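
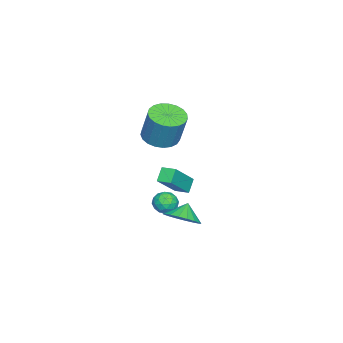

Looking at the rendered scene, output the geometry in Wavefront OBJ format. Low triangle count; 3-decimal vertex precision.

v -4.828 -1.615 -2.457
v -3.321 -2.05 -0.943
v -4.694 -0.802 -2.357
v -3.186 -1.237 -0.843
v -4.174 -1.643 -3.117
v -2.666 -2.078 -1.603
v -4.039 -0.83 -3.017
v -2.532 -1.265 -1.503
v -2.662 -1.882 1.767
v -1.672 -1.787 1.541
v -1.308 -1.244 3.368
v -2.298 -1.338 3.593
v -1.819 -1.399 1.455
v -1.455 -0.856 3.282
v -2.112 -1.094 1.423
v -1.748 -0.551 3.249
v -2.501 -0.926 1.45
v -2.136 -0.382 3.277
v -2.917 -0.922 1.532
v -2.553 -0.379 3.359
v -3.289 -1.085 1.655
v -2.925 -0.542 3.481
v -3.553 -1.385 1.797
v -3.188 -0.842 3.623
v -3.662 -1.771 1.933
v -3.298 -1.228 3.76
v -3.599 -2.177 2.041
v -3.235 -1.633 3.868
v -3.374 -2.531 2.102
v -3.01 -1.988 3.928
v -3.026 -2.773 2.104
v -2.661 -2.23 3.931
v -2.614 -2.861 2.049
v -2.25 -2.318 3.875
v -2.212 -2.779 1.944
v -1.847 -2.236 3.77
v -1.887 -2.543 1.809
v -1.522 -2 3.635
v -1.696 -2.192 1.666
v -1.331 -1.649 3.493
v -1.242 -0.207 -3.185
v -0.539 0.337 -2.666
v -1.898 -0.113 -2.395
v -0.768 0.66 -2.895
v -1.092 0.812 -3.182
v -1.446 0.761 -3.47
v -1.759 0.519 -3.701
v -1.97 0.133 -3.829
v -2.037 -0.32 -3.83
v -1.946 -0.752 -3.704
v -1.717 -1.075 -3.474
v -1.393 -1.226 -3.187
v -1.039 -1.176 -2.9
v -0.726 -0.934 -2.669
v -0.515 -0.548 -2.54
v -0.448 -0.094 -2.539
v -4.348 -1.637 -3.667
v -3.806 -1.371 -4.106
v -3.834 -2.729 -3.694
v -3.292 -2.463 -4.133
v -3.335 -2.247 -3.42
v -3.653 -1.571 -3.403
v -3.987 -2.529 -4.397
v -4.305 -1.853 -4.38
v -3.583 -1.922 -4.557
v -3.18 -1.748 -3.953
v -4.46 -2.352 -3.847
v -4.057 -2.178 -3.243
v -4.122 -1.408 -3.884
v -3.518 -2.692 -3.916
v -3.543 -2.565 -3.497
v -3.225 -2.409 -3.755
v -4.032 -1.526 -3.471
v -3.713 -1.369 -3.729
v -3.437 -1.884 -3.326
v -3.927 -2.731 -4.071
v -3.608 -2.574 -4.329
v -4.415 -1.691 -4.045
v -4.097 -1.535 -4.303
v -4.203 -2.216 -4.474
v -3.672 -1.575 -4.407
v -3.37 -2.218 -4.423
v -3.779 -2.256 -4.578
v -3.965 -1.859 -4.568
v -3.435 -1.473 -4.052
v -3.133 -2.115 -4.068
v -3.159 -1.988 -3.649
v -3.345 -1.591 -3.639
v -3.304 -1.797 -4.317
v -4.507 -1.985 -3.732
v -4.205 -2.627 -3.748
v -4.295 -2.509 -4.161
v -4.481 -2.112 -4.151
v -4.27 -1.882 -3.377
v -3.968 -2.525 -3.393
v -3.675 -2.241 -3.232
v -3.861 -1.844 -3.222
v -4.336 -2.303 -3.483
f 2 4 1
f 5 2 1
f 1 4 3
f 3 5 1
f 2 8 4
f 6 2 5
f 6 8 2
f 4 8 3
f 7 5 3
f 3 8 7
f 7 6 5
f 8 6 7
f 10 9 13
f 10 13 11
f 11 13 14
f 11 14 12
f 13 9 15
f 13 15 14
f 14 15 16
f 14 16 12
f 15 9 17
f 15 17 16
f 16 17 18
f 16 18 12
f 17 9 19
f 17 19 18
f 18 19 20
f 18 20 12
f 19 9 21
f 19 21 20
f 20 21 22
f 20 22 12
f 21 9 23
f 21 23 22
f 22 23 24
f 22 24 12
f 23 9 25
f 23 25 24
f 24 25 26
f 24 26 12
f 25 9 27
f 25 27 26
f 26 27 28
f 26 28 12
f 27 9 29
f 27 29 28
f 28 29 30
f 28 30 12
f 29 9 31
f 29 31 30
f 30 31 32
f 30 32 12
f 31 9 33
f 31 33 32
f 32 33 34
f 32 34 12
f 33 9 35
f 33 35 34
f 34 35 36
f 34 36 12
f 35 9 37
f 35 37 36
f 36 37 38
f 36 38 12
f 37 9 39
f 37 39 38
f 38 39 40
f 38 40 12
f 39 9 10
f 39 10 40
f 40 10 11
f 40 11 12
f 42 41 44
f 42 44 43
f 44 41 45
f 44 45 43
f 45 41 46
f 45 46 43
f 46 41 47
f 46 47 43
f 47 41 48
f 47 48 43
f 48 41 49
f 48 49 43
f 49 41 50
f 49 50 43
f 50 41 51
f 50 51 43
f 51 41 52
f 51 52 43
f 52 41 53
f 52 53 43
f 53 41 54
f 53 54 43
f 54 41 55
f 54 55 43
f 55 41 56
f 55 56 43
f 56 41 42
f 56 42 43
f 57 94 73
f 94 68 97
f 73 97 62
f 94 97 73
f 57 73 69
f 73 62 74
f 69 74 58
f 73 74 69
f 57 69 78
f 69 58 79
f 78 79 64
f 69 79 78
f 57 78 90
f 78 64 93
f 90 93 67
f 78 93 90
f 57 90 94
f 90 67 98
f 94 98 68
f 90 98 94
f 58 74 85
f 74 62 88
f 85 88 66
f 74 88 85
f 62 97 75
f 97 68 96
f 75 96 61
f 97 96 75
f 68 98 95
f 98 67 91
f 95 91 59
f 98 91 95
f 67 93 92
f 93 64 80
f 92 80 63
f 93 80 92
f 64 79 84
f 79 58 81
f 84 81 65
f 79 81 84
f 60 86 72
f 86 66 87
f 72 87 61
f 86 87 72
f 60 72 70
f 72 61 71
f 70 71 59
f 72 71 70
f 60 70 77
f 70 59 76
f 77 76 63
f 70 76 77
f 60 77 82
f 77 63 83
f 82 83 65
f 77 83 82
f 60 82 86
f 82 65 89
f 86 89 66
f 82 89 86
f 61 87 75
f 87 66 88
f 75 88 62
f 87 88 75
f 59 71 95
f 71 61 96
f 95 96 68
f 71 96 95
f 63 76 92
f 76 59 91
f 92 91 67
f 76 91 92
f 65 83 84
f 83 63 80
f 84 80 64
f 83 80 84
f 66 89 85
f 89 65 81
f 85 81 58
f 89 81 85



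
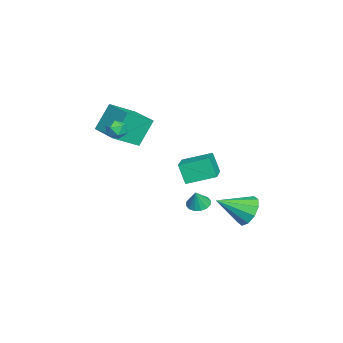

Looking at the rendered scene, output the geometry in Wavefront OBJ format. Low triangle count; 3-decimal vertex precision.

v -4.212 0.005 -2.518
v -4.577 -0.463 -1.25
v -4.416 1.729 -1.939
v -4.781 1.261 -0.672
v -2.419 0.039 -1.988
v -2.784 -0.429 -0.721
v -2.623 1.763 -1.41
v -2.988 1.295 -0.142
v -1.58 0.876 -2.992
v -1.108 0.415 -3.227
v -1.16 0.764 -1.928
v -0.947 0.738 -3.257
v -0.955 1.098 -3.215
v -1.13 1.399 -3.114
v -1.426 1.559 -2.981
v -1.763 1.537 -2.85
v -2.051 1.337 -2.758
v -2.213 1.014 -2.728
v -2.205 0.655 -2.769
v -2.03 0.354 -2.87
v -1.734 0.194 -3.004
v -1.396 0.216 -3.135
v -4.594 -3.1 2.406
v -3.661 -4.391 3.367
v -2.982 -1.813 2.57
v -2.048 -3.103 3.531
v -3.872 -3.797 0.769
v -2.938 -5.087 1.73
v -2.259 -2.509 0.933
v -1.326 -3.8 1.894
v -0.923 -3.162 2.684
v -0.369 -2.808 2.871
v -0.531 -4.052 3.209
v 0.023 -3.698 3.396
v -0.587 -3.546 3.665
v -0.829 -2.995 3.34
v -0.071 -3.865 2.74
v -0.313 -3.314 2.415
v 0.157 -3.242 2.905
v -0.161 -3.045 3.477
v -0.739 -3.815 2.603
v -1.057 -3.618 3.175
v -2.57 3.521 -3.966
v -1.904 3.259 -4.787
v -1.95 1.799 -2.914
v -1.56 3.646 -4.356
v -1.603 3.985 -3.776
v -2.015 4.147 -3.268
v -2.639 4.069 -3.026
v -3.237 3.782 -3.144
v -3.58 3.395 -3.575
v -3.538 3.056 -4.156
v -3.126 2.894 -4.663
v -2.502 2.972 -4.905
f 2 4 1
f 5 2 1
f 1 4 3
f 3 5 1
f 2 8 4
f 6 2 5
f 6 8 2
f 4 8 3
f 7 5 3
f 3 8 7
f 7 6 5
f 8 6 7
f 10 9 12
f 10 12 11
f 12 9 13
f 12 13 11
f 13 9 14
f 13 14 11
f 14 9 15
f 14 15 11
f 15 9 16
f 15 16 11
f 16 9 17
f 16 17 11
f 17 9 18
f 17 18 11
f 18 9 19
f 18 19 11
f 19 9 20
f 19 20 11
f 20 9 21
f 20 21 11
f 21 9 22
f 21 22 11
f 22 9 10
f 22 10 11
f 24 26 23
f 27 24 23
f 23 26 25
f 25 27 23
f 24 30 26
f 28 24 27
f 28 30 24
f 26 30 25
f 29 27 25
f 25 30 29
f 29 28 27
f 30 28 29
f 31 42 36
f 31 36 32
f 31 32 38
f 31 38 41
f 31 41 42
f 32 36 40
f 36 42 35
f 42 41 33
f 41 38 37
f 38 32 39
f 34 40 35
f 34 35 33
f 34 33 37
f 34 37 39
f 34 39 40
f 35 40 36
f 33 35 42
f 37 33 41
f 39 37 38
f 40 39 32
f 44 43 46
f 44 46 45
f 46 43 47
f 46 47 45
f 47 43 48
f 47 48 45
f 48 43 49
f 48 49 45
f 49 43 50
f 49 50 45
f 50 43 51
f 50 51 45
f 51 43 52
f 51 52 45
f 52 43 53
f 52 53 45
f 53 43 54
f 53 54 45
f 54 43 44
f 54 44 45



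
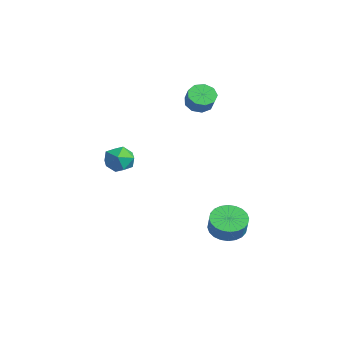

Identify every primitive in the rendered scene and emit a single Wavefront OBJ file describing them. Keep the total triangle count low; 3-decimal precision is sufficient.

v -4.095 3.827 2.731
v -3.539 4.251 2.343
v -2.868 4.137 3.182
v -3.425 3.713 3.569
v -3.854 4.584 2.64
v -3.184 4.471 3.479
v -4.283 4.563 2.98
v -3.612 4.45 3.819
v -4.624 4.198 3.203
v -3.953 4.084 4.042
v -4.717 3.659 3.205
v -4.046 3.545 4.044
v -4.52 3.198 2.985
v -3.849 3.085 3.824
v -4.124 3.032 2.646
v -3.453 2.918 3.485
v -3.715 3.237 2.346
v -3.044 3.124 3.185
v -3.483 3.719 2.227
v -2.813 3.605 3.065
v 0.968 3.101 -4.018
v 1.864 3.157 -4.481
v 2.367 3.016 -3.525
v 1.472 2.959 -3.062
v 1.8 3.535 -4.391
v 2.303 3.394 -3.435
v 1.609 3.848 -4.245
v 2.112 3.706 -3.288
v 1.321 4.046 -4.064
v 1.824 3.905 -3.107
v 0.979 4.1 -3.876
v 1.482 3.959 -2.92
v 0.635 4.003 -3.71
v 1.138 3.862 -2.753
v 0.342 3.768 -3.591
v 0.845 3.626 -2.634
v 0.145 3.431 -3.536
v 0.648 3.29 -2.58
v 0.073 3.044 -3.555
v 0.576 2.903 -2.599
v 0.137 2.666 -3.645
v 0.64 2.525 -2.689
v 0.328 2.354 -3.792
v 0.831 2.212 -2.835
v 0.616 2.155 -3.973
v 1.119 2.014 -3.016
v 0.958 2.101 -4.16
v 1.461 1.96 -3.204
v 1.302 2.198 -4.327
v 1.805 2.057 -3.37
v 1.595 2.434 -4.446
v 2.098 2.292 -3.489
v 1.792 2.77 -4.5
v 2.295 2.629 -3.544
v -2.824 -0.51 0.407
v -2.329 -0.703 -0.363
v -2.811 -1.977 0.783
v -2.316 -2.17 0.013
v -1.923 -1.688 0.713
v -1.932 -0.782 0.48
v -3.208 -1.898 -0.06
v -3.217 -0.992 -0.293
v -2.567 -1.561 -0.652
v -1.772 -1.431 -0.174
v -3.368 -1.249 0.594
v -2.573 -1.119 1.072
f 2 1 5
f 2 5 3
f 3 5 6
f 3 6 4
f 5 1 7
f 5 7 6
f 6 7 8
f 6 8 4
f 7 1 9
f 7 9 8
f 8 9 10
f 8 10 4
f 9 1 11
f 9 11 10
f 10 11 12
f 10 12 4
f 11 1 13
f 11 13 12
f 12 13 14
f 12 14 4
f 13 1 15
f 13 15 14
f 14 15 16
f 14 16 4
f 15 1 17
f 15 17 16
f 16 17 18
f 16 18 4
f 17 1 19
f 17 19 18
f 18 19 20
f 18 20 4
f 19 1 2
f 19 2 20
f 20 2 3
f 20 3 4
f 22 21 25
f 22 25 23
f 23 25 26
f 23 26 24
f 25 21 27
f 25 27 26
f 26 27 28
f 26 28 24
f 27 21 29
f 27 29 28
f 28 29 30
f 28 30 24
f 29 21 31
f 29 31 30
f 30 31 32
f 30 32 24
f 31 21 33
f 31 33 32
f 32 33 34
f 32 34 24
f 33 21 35
f 33 35 34
f 34 35 36
f 34 36 24
f 35 21 37
f 35 37 36
f 36 37 38
f 36 38 24
f 37 21 39
f 37 39 38
f 38 39 40
f 38 40 24
f 39 21 41
f 39 41 40
f 40 41 42
f 40 42 24
f 41 21 43
f 41 43 42
f 42 43 44
f 42 44 24
f 43 21 45
f 43 45 44
f 44 45 46
f 44 46 24
f 45 21 47
f 45 47 46
f 46 47 48
f 46 48 24
f 47 21 49
f 47 49 48
f 48 49 50
f 48 50 24
f 49 21 51
f 49 51 50
f 50 51 52
f 50 52 24
f 51 21 53
f 51 53 52
f 52 53 54
f 52 54 24
f 53 21 22
f 53 22 54
f 54 22 23
f 54 23 24
f 55 66 60
f 55 60 56
f 55 56 62
f 55 62 65
f 55 65 66
f 56 60 64
f 60 66 59
f 66 65 57
f 65 62 61
f 62 56 63
f 58 64 59
f 58 59 57
f 58 57 61
f 58 61 63
f 58 63 64
f 59 64 60
f 57 59 66
f 61 57 65
f 63 61 62
f 64 63 56



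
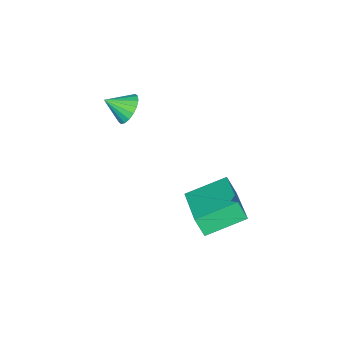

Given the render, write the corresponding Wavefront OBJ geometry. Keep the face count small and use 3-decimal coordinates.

v 1.358 1.642 -2.689
v 1.409 1.261 -1.864
v 0.239 2.727 -2.12
v 0.29 2.347 -1.295
v 2.75 2.833 -2.225
v 2.801 2.453 -1.4
v 1.631 3.919 -1.656
v 1.682 3.538 -0.831
v 1.044 -1.239 1.589
v 1.411 -1.419 1.058
v 1.476 -1.961 2.131
v 1.583 -1.215 1.192
v 1.649 -1.017 1.404
v 1.595 -0.862 1.653
v 1.432 -0.782 1.89
v 1.192 -0.793 2.067
v 0.923 -0.892 2.149
v 0.678 -1.059 2.121
v 0.506 -1.263 1.987
v 0.44 -1.461 1.775
v 0.494 -1.616 1.525
v 0.657 -1.696 1.289
v 0.897 -1.685 1.112
v 1.166 -1.586 1.029
f 2 4 1
f 5 2 1
f 1 4 3
f 3 5 1
f 2 8 4
f 6 2 5
f 6 8 2
f 4 8 3
f 7 5 3
f 3 8 7
f 7 6 5
f 8 6 7
f 10 9 12
f 10 12 11
f 12 9 13
f 12 13 11
f 13 9 14
f 13 14 11
f 14 9 15
f 14 15 11
f 15 9 16
f 15 16 11
f 16 9 17
f 16 17 11
f 17 9 18
f 17 18 11
f 18 9 19
f 18 19 11
f 19 9 20
f 19 20 11
f 20 9 21
f 20 21 11
f 21 9 22
f 21 22 11
f 22 9 23
f 22 23 11
f 23 9 24
f 23 24 11
f 24 9 10
f 24 10 11



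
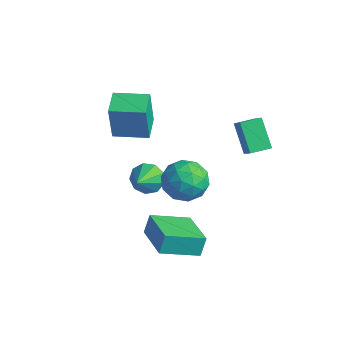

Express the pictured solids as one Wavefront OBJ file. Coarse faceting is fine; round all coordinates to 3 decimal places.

v -0.775 -3.965 -3.443
v -0.845 -3.578 -2.513
v -0.018 -2.296 -4.079
v -0.089 -1.909 -3.149
v 1.209 -4.691 -2.991
v 1.138 -4.304 -2.061
v 1.965 -3.022 -3.627
v 1.895 -2.635 -2.697
v 1.366 -0.134 1.38
v 0.332 0.158 2.592
v 1.679 0.815 1.418
v 0.645 1.107 2.631
v 2.055 -0.387 2.029
v 1.021 -0.095 3.242
v 2.368 0.562 2.068
v 1.334 0.854 3.28
v -0.261 -1.757 0.578
v 0.716 -2.065 1.042
v -0.056 -3.035 -0.702
v 0.921 -3.343 -0.238
v -0.045 -3.543 0.301
v -0.172 -2.754 1.093
v 0.832 -2.346 -0.753
v 0.705 -1.557 0.039
v 1.392 -2.429 0.22
v 0.85 -3.169 0.871
v -0.19 -1.931 -0.531
v -0.732 -2.671 0.12
v 0.209 -1.799 0.923
v 0.451 -3.301 -0.583
v -0.117 -3.419 -0.265
v 0.457 -3.6 0.007
v -0.313 -2.204 0.952
v 0.262 -2.385 1.225
v -0.186 -3.254 0.79
v 0.398 -2.715 -0.885
v 0.973 -2.896 -0.612
v 0.203 -1.5 0.333
v 0.777 -1.681 0.605
v 0.846 -1.846 -0.45
v 1.181 -2.194 0.712
v 1.302 -2.945 -0.041
v 1.249 -2.359 -0.343
v 1.175 -1.895 0.122
v 0.863 -2.629 1.095
v 0.983 -3.38 0.342
v 0.415 -3.498 0.659
v 0.341 -3.034 1.124
v 1.26 -2.843 0.611
v -0.323 -1.72 -0.002
v -0.203 -2.471 -0.755
v 0.319 -2.066 -0.784
v 0.245 -1.602 -0.319
v -0.642 -2.155 0.381
v -0.521 -2.906 -0.372
v -0.515 -3.205 0.218
v -0.589 -2.741 0.683
v -0.6 -2.257 -0.271
v -2.917 -2.084 -2.256
v -2.186 -1.677 -2.334
v -2.183 -3.236 -1.404
v -2.459 -1.501 -1.86
v -2.946 -1.597 -1.571
v -3.42 -1.921 -1.602
v -3.658 -2.321 -1.939
v -3.549 -2.61 -2.424
v -3.145 -2.653 -2.83
v -2.634 -2.429 -2.967
v -2.255 -2.043 -2.771
v -4.813 -2.286 0.91
v -4.67 -2.583 2.893
v -3.598 -1.157 0.992
v -3.456 -1.454 2.975
v -3.924 -3.226 0.705
v -3.782 -3.523 2.688
v -2.71 -2.097 0.787
v -2.567 -2.394 2.77
f 2 4 1
f 5 2 1
f 1 4 3
f 3 5 1
f 2 8 4
f 6 2 5
f 6 8 2
f 4 8 3
f 7 5 3
f 3 8 7
f 7 6 5
f 8 6 7
f 10 12 9
f 13 10 9
f 9 12 11
f 11 13 9
f 10 16 12
f 14 10 13
f 14 16 10
f 12 16 11
f 15 13 11
f 11 16 15
f 15 14 13
f 16 14 15
f 17 54 33
f 54 28 57
f 33 57 22
f 54 57 33
f 17 33 29
f 33 22 34
f 29 34 18
f 33 34 29
f 17 29 38
f 29 18 39
f 38 39 24
f 29 39 38
f 17 38 50
f 38 24 53
f 50 53 27
f 38 53 50
f 17 50 54
f 50 27 58
f 54 58 28
f 50 58 54
f 18 34 45
f 34 22 48
f 45 48 26
f 34 48 45
f 22 57 35
f 57 28 56
f 35 56 21
f 57 56 35
f 28 58 55
f 58 27 51
f 55 51 19
f 58 51 55
f 27 53 52
f 53 24 40
f 52 40 23
f 53 40 52
f 24 39 44
f 39 18 41
f 44 41 25
f 39 41 44
f 20 46 32
f 46 26 47
f 32 47 21
f 46 47 32
f 20 32 30
f 32 21 31
f 30 31 19
f 32 31 30
f 20 30 37
f 30 19 36
f 37 36 23
f 30 36 37
f 20 37 42
f 37 23 43
f 42 43 25
f 37 43 42
f 20 42 46
f 42 25 49
f 46 49 26
f 42 49 46
f 21 47 35
f 47 26 48
f 35 48 22
f 47 48 35
f 19 31 55
f 31 21 56
f 55 56 28
f 31 56 55
f 23 36 52
f 36 19 51
f 52 51 27
f 36 51 52
f 25 43 44
f 43 23 40
f 44 40 24
f 43 40 44
f 26 49 45
f 49 25 41
f 45 41 18
f 49 41 45
f 60 59 62
f 60 62 61
f 62 59 63
f 62 63 61
f 63 59 64
f 63 64 61
f 64 59 65
f 64 65 61
f 65 59 66
f 65 66 61
f 66 59 67
f 66 67 61
f 67 59 68
f 67 68 61
f 68 59 69
f 68 69 61
f 69 59 60
f 69 60 61
f 71 73 70
f 74 71 70
f 70 73 72
f 72 74 70
f 71 77 73
f 75 71 74
f 75 77 71
f 73 77 72
f 76 74 72
f 72 77 76
f 76 75 74
f 77 75 76



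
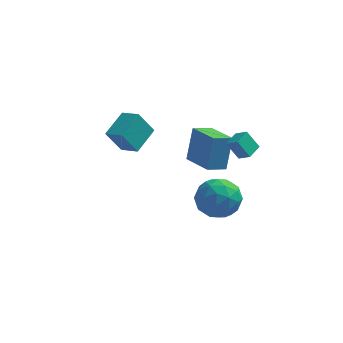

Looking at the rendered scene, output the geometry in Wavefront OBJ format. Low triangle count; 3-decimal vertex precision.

v -3.707 2.713 -0.223
v -2.771 2.126 0.193
v -3.081 4.146 0.391
v -2.146 3.559 0.807
v -2.954 2.961 -1.567
v -2.019 2.374 -1.151
v -2.329 4.394 -0.953
v -1.393 3.807 -0.537
v 2.643 -1.963 -1.045
v 3.596 -2.046 -0.305
v 1.684 -3.274 0.045
v 2.637 -3.357 0.785
v 1.98 -2.342 0.756
v 2.573 -1.532 0.083
v 2.707 -3.788 -0.343
v 3.3 -2.978 -1.016
v 3.636 -3.174 0.128
v 3.186 -2.28 0.808
v 2.094 -3.04 -1.068
v 1.644 -2.146 -0.388
v 3.204 -1.889 -0.771
v 2.076 -3.431 0.511
v 1.69 -2.834 0.494
v 2.25 -2.883 0.929
v 2.603 -1.587 -0.542
v 3.163 -1.636 -0.108
v 2.213 -1.81 0.516
v 2.117 -3.684 -0.152
v 2.677 -3.733 0.282
v 3.03 -2.437 -1.189
v 3.59 -2.486 -0.754
v 3.067 -3.51 -0.776
v 3.787 -2.601 -0.081
v 3.223 -3.372 0.56
v 3.265 -3.625 -0.103
v 3.613 -3.149 -0.499
v 3.523 -2.076 0.318
v 2.959 -2.847 0.959
v 2.573 -2.25 0.942
v 2.922 -1.774 0.546
v 3.546 -2.739 0.573
v 2.321 -2.473 -1.219
v 1.757 -3.244 -0.578
v 2.358 -3.546 -0.806
v 2.707 -3.07 -1.202
v 2.057 -1.948 -0.82
v 1.493 -2.719 -0.179
v 1.667 -2.171 0.239
v 2.015 -1.695 -0.157
v 1.734 -2.581 -0.833
v 2.526 1.368 0.725
v 3.107 1.042 1.168
v 2.902 2.229 0.863
v 3.483 1.904 1.306
v 3.177 1.236 -0.226
v 3.758 0.911 0.217
v 3.553 2.098 -0.088
v 4.134 1.772 0.355
v 0.38 2.894 -1.87
v 0.593 3.645 -0.05
v 1.251 3.518 -2.229
v 1.464 4.269 -0.409
v 1.616 1.431 -1.411
v 1.829 2.182 0.409
v 2.487 2.055 -1.77
v 2.7 2.806 0.05
f 2 4 1
f 5 2 1
f 1 4 3
f 3 5 1
f 2 8 4
f 6 2 5
f 6 8 2
f 4 8 3
f 7 5 3
f 3 8 7
f 7 6 5
f 8 6 7
f 9 46 25
f 46 20 49
f 25 49 14
f 46 49 25
f 9 25 21
f 25 14 26
f 21 26 10
f 25 26 21
f 9 21 30
f 21 10 31
f 30 31 16
f 21 31 30
f 9 30 42
f 30 16 45
f 42 45 19
f 30 45 42
f 9 42 46
f 42 19 50
f 46 50 20
f 42 50 46
f 10 26 37
f 26 14 40
f 37 40 18
f 26 40 37
f 14 49 27
f 49 20 48
f 27 48 13
f 49 48 27
f 20 50 47
f 50 19 43
f 47 43 11
f 50 43 47
f 19 45 44
f 45 16 32
f 44 32 15
f 45 32 44
f 16 31 36
f 31 10 33
f 36 33 17
f 31 33 36
f 12 38 24
f 38 18 39
f 24 39 13
f 38 39 24
f 12 24 22
f 24 13 23
f 22 23 11
f 24 23 22
f 12 22 29
f 22 11 28
f 29 28 15
f 22 28 29
f 12 29 34
f 29 15 35
f 34 35 17
f 29 35 34
f 12 34 38
f 34 17 41
f 38 41 18
f 34 41 38
f 13 39 27
f 39 18 40
f 27 40 14
f 39 40 27
f 11 23 47
f 23 13 48
f 47 48 20
f 23 48 47
f 15 28 44
f 28 11 43
f 44 43 19
f 28 43 44
f 17 35 36
f 35 15 32
f 36 32 16
f 35 32 36
f 18 41 37
f 41 17 33
f 37 33 10
f 41 33 37
f 52 54 51
f 55 52 51
f 51 54 53
f 53 55 51
f 52 58 54
f 56 52 55
f 56 58 52
f 54 58 53
f 57 55 53
f 53 58 57
f 57 56 55
f 58 56 57
f 60 62 59
f 63 60 59
f 59 62 61
f 61 63 59
f 60 66 62
f 64 60 63
f 64 66 60
f 62 66 61
f 65 63 61
f 61 66 65
f 65 64 63
f 66 64 65



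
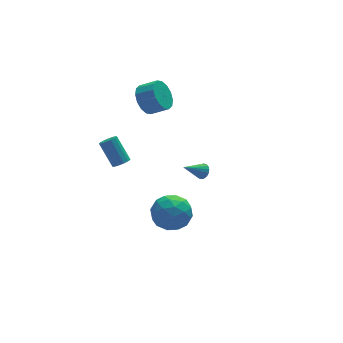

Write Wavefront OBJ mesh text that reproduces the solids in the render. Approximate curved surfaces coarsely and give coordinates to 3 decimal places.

v -0.602 -3.356 -1.818
v 0.414 -3.814 -1.322
v -1.654 -4.046 -0.298
v -0.638 -4.504 0.198
v -0.801 -3.296 0.144
v -0.15 -2.87 -0.795
v -1.09 -4.99 -0.825
v -0.439 -4.564 -1.764
v 0.113 -4.824 -0.708
v 0.291 -3.776 -0.109
v -1.531 -4.084 -1.511
v -1.353 -3.036 -0.912
v -0.001 -3.524 -1.703
v -1.239 -4.336 0.083
v -1.334 -3.626 0.052
v -0.737 -3.894 0.344
v -0.333 -2.97 -1.394
v 0.264 -3.238 -1.102
v -0.45 -2.934 -0.24
v -1.504 -4.622 -0.518
v -0.907 -4.89 -0.226
v -0.503 -3.966 -1.964
v 0.094 -4.234 -1.672
v -0.79 -4.926 -1.38
v 0.419 -4.387 -1.051
v -0.2 -4.792 -0.158
v -0.466 -5.079 -0.759
v -0.083 -4.828 -1.311
v 0.524 -3.771 -0.699
v -0.095 -4.177 0.195
v -0.191 -3.467 0.163
v 0.192 -3.216 -0.389
v 0.346 -4.365 -0.338
v -1.145 -3.683 -1.815
v -1.764 -4.089 -0.921
v -1.432 -4.644 -1.231
v -1.049 -4.393 -1.783
v -1.04 -3.068 -1.462
v -1.659 -3.473 -0.569
v -1.157 -3.032 -0.309
v -0.774 -2.781 -0.861
v -1.586 -3.495 -1.282
v 3.897 2.814 -4.396
v 4.11 3.178 -4.043
v 2.643 2.706 -3.524
v 3.988 3.32 -4.201
v 3.848 3.362 -4.397
v 3.718 3.295 -4.593
v 3.623 3.133 -4.75
v 3.582 2.908 -4.837
v 3.603 2.664 -4.836
v 3.683 2.45 -4.748
v 3.805 2.308 -4.59
v 3.945 2.266 -4.394
v 4.075 2.333 -4.198
v 4.17 2.495 -4.041
v 4.211 2.72 -3.954
v 4.19 2.964 -3.955
v 0.477 3.073 2.957
v 1.122 3.241 2.186
v 1.989 2.695 2.791
v 1.343 2.527 3.563
v 1.17 3.664 2.498
v 2.037 3.118 3.104
v 1.032 3.928 2.934
v 1.899 3.382 3.54
v 0.745 3.964 3.376
v 1.612 3.417 3.982
v 0.387 3.76 3.706
v 1.253 3.214 4.311
v 0.052 3.373 3.835
v 0.919 2.826 4.441
v -0.169 2.905 3.729
v 0.698 2.359 4.334
v -0.217 2.482 3.416
v 0.65 1.936 4.022
v -0.079 2.218 2.98
v 0.788 1.672 3.586
v 0.208 2.183 2.538
v 1.075 1.636 3.144
v 0.567 2.386 2.209
v 1.433 1.84 2.814
v 0.901 2.774 2.079
v 1.768 2.227 2.685
v -1.382 1.969 -1.212
v -0.974 2.324 -1.36
v -1.391 3.365 -0.017
v -1.798 3.011 0.132
v -1.234 2.418 -1.513
v -1.65 3.459 -0.17
v -1.54 2.369 -1.571
v -1.957 3.41 -0.227
v -1.796 2.194 -1.514
v -2.213 3.235 -0.171
v -1.921 1.947 -1.362
v -2.338 2.988 -0.018
v -1.874 1.707 -1.161
v -2.291 2.749 0.182
v -1.671 1.551 -0.977
v -2.088 2.592 0.366
v -1.376 1.528 -0.868
v -1.793 2.569 0.476
v -1.083 1.644 -0.867
v -1.5 2.686 0.476
v -0.885 1.864 -0.976
v -1.301 2.905 0.367
v -0.844 2.118 -1.16
v -1.261 3.159 0.184
f 1 38 17
f 38 12 41
f 17 41 6
f 38 41 17
f 1 17 13
f 17 6 18
f 13 18 2
f 17 18 13
f 1 13 22
f 13 2 23
f 22 23 8
f 13 23 22
f 1 22 34
f 22 8 37
f 34 37 11
f 22 37 34
f 1 34 38
f 34 11 42
f 38 42 12
f 34 42 38
f 2 18 29
f 18 6 32
f 29 32 10
f 18 32 29
f 6 41 19
f 41 12 40
f 19 40 5
f 41 40 19
f 12 42 39
f 42 11 35
f 39 35 3
f 42 35 39
f 11 37 36
f 37 8 24
f 36 24 7
f 37 24 36
f 8 23 28
f 23 2 25
f 28 25 9
f 23 25 28
f 4 30 16
f 30 10 31
f 16 31 5
f 30 31 16
f 4 16 14
f 16 5 15
f 14 15 3
f 16 15 14
f 4 14 21
f 14 3 20
f 21 20 7
f 14 20 21
f 4 21 26
f 21 7 27
f 26 27 9
f 21 27 26
f 4 26 30
f 26 9 33
f 30 33 10
f 26 33 30
f 5 31 19
f 31 10 32
f 19 32 6
f 31 32 19
f 3 15 39
f 15 5 40
f 39 40 12
f 15 40 39
f 7 20 36
f 20 3 35
f 36 35 11
f 20 35 36
f 9 27 28
f 27 7 24
f 28 24 8
f 27 24 28
f 10 33 29
f 33 9 25
f 29 25 2
f 33 25 29
f 44 43 46
f 44 46 45
f 46 43 47
f 46 47 45
f 47 43 48
f 47 48 45
f 48 43 49
f 48 49 45
f 49 43 50
f 49 50 45
f 50 43 51
f 50 51 45
f 51 43 52
f 51 52 45
f 52 43 53
f 52 53 45
f 53 43 54
f 53 54 45
f 54 43 55
f 54 55 45
f 55 43 56
f 55 56 45
f 56 43 57
f 56 57 45
f 57 43 58
f 57 58 45
f 58 43 44
f 58 44 45
f 60 59 63
f 60 63 61
f 61 63 64
f 61 64 62
f 63 59 65
f 63 65 64
f 64 65 66
f 64 66 62
f 65 59 67
f 65 67 66
f 66 67 68
f 66 68 62
f 67 59 69
f 67 69 68
f 68 69 70
f 68 70 62
f 69 59 71
f 69 71 70
f 70 71 72
f 70 72 62
f 71 59 73
f 71 73 72
f 72 73 74
f 72 74 62
f 73 59 75
f 73 75 74
f 74 75 76
f 74 76 62
f 75 59 77
f 75 77 76
f 76 77 78
f 76 78 62
f 77 59 79
f 77 79 78
f 78 79 80
f 78 80 62
f 79 59 81
f 79 81 80
f 80 81 82
f 80 82 62
f 81 59 83
f 81 83 82
f 82 83 84
f 82 84 62
f 83 59 60
f 83 60 84
f 84 60 61
f 84 61 62
f 86 85 89
f 86 89 87
f 87 89 90
f 87 90 88
f 89 85 91
f 89 91 90
f 90 91 92
f 90 92 88
f 91 85 93
f 91 93 92
f 92 93 94
f 92 94 88
f 93 85 95
f 93 95 94
f 94 95 96
f 94 96 88
f 95 85 97
f 95 97 96
f 96 97 98
f 96 98 88
f 97 85 99
f 97 99 98
f 98 99 100
f 98 100 88
f 99 85 101
f 99 101 100
f 100 101 102
f 100 102 88
f 101 85 103
f 101 103 102
f 102 103 104
f 102 104 88
f 103 85 105
f 103 105 104
f 104 105 106
f 104 106 88
f 105 85 107
f 105 107 106
f 106 107 108
f 106 108 88
f 107 85 86
f 107 86 108
f 108 86 87
f 108 87 88



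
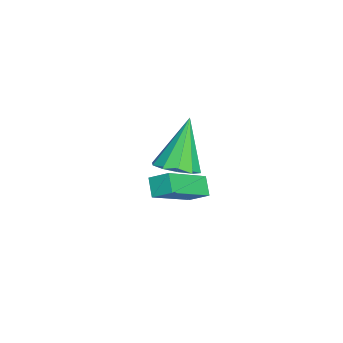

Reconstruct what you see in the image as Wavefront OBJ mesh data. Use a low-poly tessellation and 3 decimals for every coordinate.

v 1.898 1.927 0.306
v 2.656 2.05 0.647
v 1.002 2.273 2.174
v 2.48 2.508 0.478
v 2.082 2.744 0.243
v 1.613 2.668 0.032
v 1.254 2.309 -0.074
v 1.14 1.804 -0.035
v 1.317 1.346 0.135
v 1.715 1.11 0.37
v 2.183 1.186 0.58
v 2.543 1.545 0.686
v -1.635 1.893 -2.871
v -1.416 2.606 -2.423
v -1.05 2.075 -3.446
v -0.831 2.788 -2.998
v -0.189 0.752 -1.762
v 0.03 1.465 -1.314
v 0.396 0.934 -2.337
v 0.615 1.647 -1.889
f 2 1 4
f 2 4 3
f 4 1 5
f 4 5 3
f 5 1 6
f 5 6 3
f 6 1 7
f 6 7 3
f 7 1 8
f 7 8 3
f 8 1 9
f 8 9 3
f 9 1 10
f 9 10 3
f 10 1 11
f 10 11 3
f 11 1 12
f 11 12 3
f 12 1 2
f 12 2 3
f 14 16 13
f 17 14 13
f 13 16 15
f 15 17 13
f 14 20 16
f 18 14 17
f 18 20 14
f 16 20 15
f 19 17 15
f 15 20 19
f 19 18 17
f 20 18 19



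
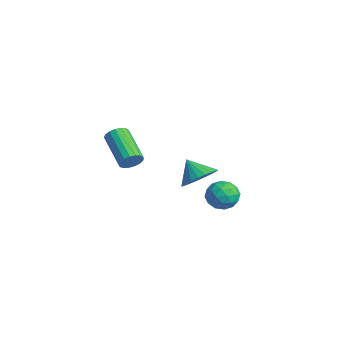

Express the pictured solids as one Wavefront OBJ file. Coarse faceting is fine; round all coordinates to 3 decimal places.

v 1.633 -1.603 2.458
v 2.27 -2.01 2.909
v 0.887 -1.857 3.282
v 2.295 -1.69 3.031
v 2.22 -1.357 3.066
v 2.055 -1.061 3.008
v 1.827 -0.848 2.867
v 1.568 -0.749 2.663
v 1.32 -0.781 2.428
v 1.119 -0.938 2.198
v 0.996 -1.196 2.007
v 0.971 -1.516 1.885
v 1.046 -1.849 1.851
v 1.211 -2.145 1.908
v 1.439 -2.358 2.05
v 1.698 -2.456 2.253
v 1.946 -2.425 2.488
v 2.147 -2.268 2.718
v -3.018 -2.62 1.361
v -2.789 -2.258 1.766
v -4.474 -2.197 2.664
v -4.702 -2.56 2.259
v -2.888 -2.083 1.568
v -4.573 -2.022 2.465
v -3.017 -2.032 1.322
v -4.702 -1.971 2.22
v -3.146 -2.115 1.085
v -4.831 -2.054 1.983
v -3.246 -2.314 0.912
v -4.931 -2.254 1.809
v -3.293 -2.583 0.841
v -4.978 -2.523 1.738
v -3.277 -2.861 0.89
v -4.962 -2.801 1.787
v -3.202 -3.084 1.046
v -4.887 -3.023 1.944
v -3.084 -3.2 1.275
v -4.769 -3.14 2.172
v -2.951 -3.184 1.524
v -4.636 -3.123 2.421
v -2.834 -3.038 1.735
v -4.518 -2.978 2.632
v -2.758 -2.797 1.861
v -4.443 -2.736 2.758
v -2.742 -2.515 1.872
v -4.427 -2.455 2.77
v 0.064 0.29 0.582
v 0.643 0.52 0.065
v 0.857 -0.64 1.055
v 1.436 -0.41 0.538
v 1.225 0.075 1.151
v 0.735 0.65 0.858
v 0.765 -0.77 0.262
v 0.275 -0.195 -0.031
v 1.076 -0.135 -0.134
v 1.36 0.387 0.416
v 0.14 -0.507 0.704
v 0.424 0.015 1.254
v 0.284 0.486 0.282
v 1.216 -0.606 0.838
v 1.092 -0.321 1.198
v 1.432 -0.186 0.894
v 0.338 0.563 0.749
v 0.678 0.698 0.444
v 1.021 0.437 1.083
v 0.822 -0.818 0.676
v 1.162 -0.683 0.371
v 0.068 0.066 0.226
v 0.408 0.201 -0.078
v 0.479 -0.557 0.037
v 0.878 0.236 -0.139
v 1.344 -0.31 0.139
v 0.95 -0.521 -0.023
v 0.662 -0.184 -0.195
v 1.046 0.543 0.184
v 1.512 -0.003 0.462
v 1.388 0.282 0.822
v 1.1 0.62 0.651
v 1.3 0.158 0.067
v -0.012 -0.117 0.658
v 0.454 -0.663 0.936
v 0.4 -0.74 0.469
v 0.112 -0.402 0.298
v 0.156 0.19 0.981
v 0.622 -0.356 1.259
v 0.838 0.064 1.315
v 0.55 0.401 1.143
v 0.2 -0.278 1.053
f 2 1 4
f 2 4 3
f 4 1 5
f 4 5 3
f 5 1 6
f 5 6 3
f 6 1 7
f 6 7 3
f 7 1 8
f 7 8 3
f 8 1 9
f 8 9 3
f 9 1 10
f 9 10 3
f 10 1 11
f 10 11 3
f 11 1 12
f 11 12 3
f 12 1 13
f 12 13 3
f 13 1 14
f 13 14 3
f 14 1 15
f 14 15 3
f 15 1 16
f 15 16 3
f 16 1 17
f 16 17 3
f 17 1 18
f 17 18 3
f 18 1 2
f 18 2 3
f 20 19 23
f 20 23 21
f 21 23 24
f 21 24 22
f 23 19 25
f 23 25 24
f 24 25 26
f 24 26 22
f 25 19 27
f 25 27 26
f 26 27 28
f 26 28 22
f 27 19 29
f 27 29 28
f 28 29 30
f 28 30 22
f 29 19 31
f 29 31 30
f 30 31 32
f 30 32 22
f 31 19 33
f 31 33 32
f 32 33 34
f 32 34 22
f 33 19 35
f 33 35 34
f 34 35 36
f 34 36 22
f 35 19 37
f 35 37 36
f 36 37 38
f 36 38 22
f 37 19 39
f 37 39 38
f 38 39 40
f 38 40 22
f 39 19 41
f 39 41 40
f 40 41 42
f 40 42 22
f 41 19 43
f 41 43 42
f 42 43 44
f 42 44 22
f 43 19 45
f 43 45 44
f 44 45 46
f 44 46 22
f 45 19 20
f 45 20 46
f 46 20 21
f 46 21 22
f 47 84 63
f 84 58 87
f 63 87 52
f 84 87 63
f 47 63 59
f 63 52 64
f 59 64 48
f 63 64 59
f 47 59 68
f 59 48 69
f 68 69 54
f 59 69 68
f 47 68 80
f 68 54 83
f 80 83 57
f 68 83 80
f 47 80 84
f 80 57 88
f 84 88 58
f 80 88 84
f 48 64 75
f 64 52 78
f 75 78 56
f 64 78 75
f 52 87 65
f 87 58 86
f 65 86 51
f 87 86 65
f 58 88 85
f 88 57 81
f 85 81 49
f 88 81 85
f 57 83 82
f 83 54 70
f 82 70 53
f 83 70 82
f 54 69 74
f 69 48 71
f 74 71 55
f 69 71 74
f 50 76 62
f 76 56 77
f 62 77 51
f 76 77 62
f 50 62 60
f 62 51 61
f 60 61 49
f 62 61 60
f 50 60 67
f 60 49 66
f 67 66 53
f 60 66 67
f 50 67 72
f 67 53 73
f 72 73 55
f 67 73 72
f 50 72 76
f 72 55 79
f 76 79 56
f 72 79 76
f 51 77 65
f 77 56 78
f 65 78 52
f 77 78 65
f 49 61 85
f 61 51 86
f 85 86 58
f 61 86 85
f 53 66 82
f 66 49 81
f 82 81 57
f 66 81 82
f 55 73 74
f 73 53 70
f 74 70 54
f 73 70 74
f 56 79 75
f 79 55 71
f 75 71 48
f 79 71 75



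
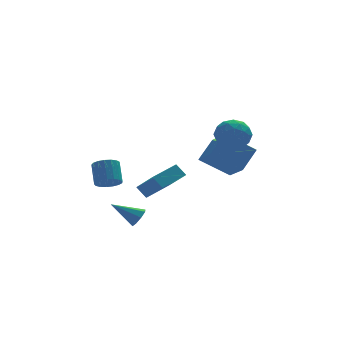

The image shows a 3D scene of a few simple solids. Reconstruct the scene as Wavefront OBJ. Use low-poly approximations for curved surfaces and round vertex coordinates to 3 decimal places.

v -2.032 -0.434 -2.443
v -1.51 -2.086 -1.12
v -0.417 0.488 -1.929
v 0.105 -1.164 -0.605
v -1.565 -0.856 -3.155
v -1.043 -2.508 -1.831
v 0.05 0.066 -2.64
v 0.572 -1.586 -1.317
v 1.971 -2.961 2.078
v 2.509 -2.323 2.864
v 3.491 -2.937 1.016
v 4.029 -2.299 1.802
v 3.773 -3.393 2.029
v 2.834 -3.408 2.685
v 3.166 -1.852 1.195
v 2.227 -1.867 1.851
v 3.248 -1.638 2.318
v 3.624 -2.59 2.833
v 2.376 -2.67 1.047
v 2.752 -3.622 1.562
v 2.107 -2.644 2.564
v 3.893 -2.616 1.316
v 3.743 -3.259 1.449
v 4.06 -2.884 1.911
v 2.297 -3.281 2.459
v 2.614 -2.907 2.921
v 3.357 -3.536 2.43
v 3.386 -2.353 0.959
v 3.703 -1.979 1.421
v 1.94 -2.376 1.969
v 2.257 -2.001 2.431
v 2.643 -1.724 1.45
v 2.858 -1.867 2.705
v 3.751 -1.853 2.081
v 3.244 -1.59 1.724
v 2.692 -1.598 2.11
v 3.078 -2.426 3.008
v 3.972 -2.412 2.384
v 3.821 -3.055 2.517
v 3.269 -3.064 2.903
v 3.512 -2.024 2.687
v 2.028 -2.848 1.496
v 2.922 -2.834 0.872
v 2.731 -2.196 0.977
v 2.179 -2.205 1.363
v 2.249 -3.407 1.799
v 3.142 -3.393 1.175
v 3.308 -3.662 1.77
v 2.756 -3.67 2.156
v 2.488 -3.236 1.193
v 1.707 -0.118 -0.731
v 1.923 -1.886 0.284
v 2.768 0.695 0.46
v 2.984 -1.073 1.475
v 3.456 -0.607 -1.955
v 3.672 -2.375 -0.94
v 4.517 0.206 -0.764
v 4.733 -1.562 0.251
v -3.924 -1.618 -1.515
v -3.13 -1.576 -1.598
v -3.061 -0.6 -0.448
v -3.856 -0.642 -0.365
v -3.261 -1.297 -1.826
v -3.192 -0.322 -0.676
v -3.543 -1.092 -1.983
v -3.475 -0.117 -0.833
v -3.914 -1.008 -2.033
v -3.845 -0.032 -0.882
v -4.286 -1.063 -1.964
v -4.218 -0.088 -0.813
v -4.576 -1.245 -1.792
v -4.507 -0.27 -0.642
v -4.716 -1.513 -1.557
v -4.648 -0.537 -0.406
v -4.675 -1.804 -1.312
v -4.607 -0.829 -0.162
v -4.462 -2.053 -1.114
v -4.394 -1.078 0.037
v -4.126 -2.202 -1.008
v -4.057 -1.227 0.143
v -3.743 -2.217 -1.018
v -3.675 -1.242 0.133
v -3.402 -2.095 -1.142
v -3.334 -1.12 0.009
v -3.181 -1.864 -1.351
v -3.112 -0.888 -0.201
v -2.542 -3.078 -3.79
v -2.127 -2.876 -3.278
v -4.018 -2.582 -2.79
v -2.229 -2.487 -3.621
v -2.514 -2.445 -4.063
v -2.816 -2.773 -4.345
v -2.958 -3.28 -4.303
v -2.856 -3.669 -3.96
v -2.57 -3.711 -3.518
v -2.268 -3.383 -3.235
f 2 4 1
f 5 2 1
f 1 4 3
f 3 5 1
f 2 8 4
f 6 2 5
f 6 8 2
f 4 8 3
f 7 5 3
f 3 8 7
f 7 6 5
f 8 6 7
f 9 46 25
f 46 20 49
f 25 49 14
f 46 49 25
f 9 25 21
f 25 14 26
f 21 26 10
f 25 26 21
f 9 21 30
f 21 10 31
f 30 31 16
f 21 31 30
f 9 30 42
f 30 16 45
f 42 45 19
f 30 45 42
f 9 42 46
f 42 19 50
f 46 50 20
f 42 50 46
f 10 26 37
f 26 14 40
f 37 40 18
f 26 40 37
f 14 49 27
f 49 20 48
f 27 48 13
f 49 48 27
f 20 50 47
f 50 19 43
f 47 43 11
f 50 43 47
f 19 45 44
f 45 16 32
f 44 32 15
f 45 32 44
f 16 31 36
f 31 10 33
f 36 33 17
f 31 33 36
f 12 38 24
f 38 18 39
f 24 39 13
f 38 39 24
f 12 24 22
f 24 13 23
f 22 23 11
f 24 23 22
f 12 22 29
f 22 11 28
f 29 28 15
f 22 28 29
f 12 29 34
f 29 15 35
f 34 35 17
f 29 35 34
f 12 34 38
f 34 17 41
f 38 41 18
f 34 41 38
f 13 39 27
f 39 18 40
f 27 40 14
f 39 40 27
f 11 23 47
f 23 13 48
f 47 48 20
f 23 48 47
f 15 28 44
f 28 11 43
f 44 43 19
f 28 43 44
f 17 35 36
f 35 15 32
f 36 32 16
f 35 32 36
f 18 41 37
f 41 17 33
f 37 33 10
f 41 33 37
f 52 54 51
f 55 52 51
f 51 54 53
f 53 55 51
f 52 58 54
f 56 52 55
f 56 58 52
f 54 58 53
f 57 55 53
f 53 58 57
f 57 56 55
f 58 56 57
f 60 59 63
f 60 63 61
f 61 63 64
f 61 64 62
f 63 59 65
f 63 65 64
f 64 65 66
f 64 66 62
f 65 59 67
f 65 67 66
f 66 67 68
f 66 68 62
f 67 59 69
f 67 69 68
f 68 69 70
f 68 70 62
f 69 59 71
f 69 71 70
f 70 71 72
f 70 72 62
f 71 59 73
f 71 73 72
f 72 73 74
f 72 74 62
f 73 59 75
f 73 75 74
f 74 75 76
f 74 76 62
f 75 59 77
f 75 77 76
f 76 77 78
f 76 78 62
f 77 59 79
f 77 79 78
f 78 79 80
f 78 80 62
f 79 59 81
f 79 81 80
f 80 81 82
f 80 82 62
f 81 59 83
f 81 83 82
f 82 83 84
f 82 84 62
f 83 59 85
f 83 85 84
f 84 85 86
f 84 86 62
f 85 59 60
f 85 60 86
f 86 60 61
f 86 61 62
f 88 87 90
f 88 90 89
f 90 87 91
f 90 91 89
f 91 87 92
f 91 92 89
f 92 87 93
f 92 93 89
f 93 87 94
f 93 94 89
f 94 87 95
f 94 95 89
f 95 87 96
f 95 96 89
f 96 87 88
f 96 88 89



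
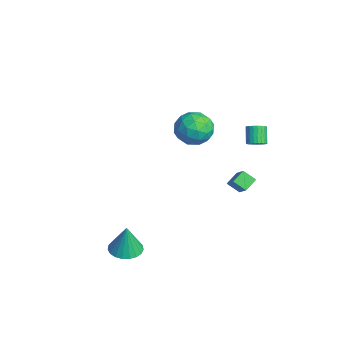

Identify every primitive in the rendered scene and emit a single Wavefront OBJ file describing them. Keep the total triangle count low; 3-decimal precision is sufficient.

v -2.402 2.432 2.149
v -2.003 1.953 1.25
v -2.857 0.847 2.79
v -2.458 0.368 1.891
v -1.779 0.84 2.607
v -1.498 1.819 2.21
v -3.362 0.981 1.83
v -3.081 1.96 1.433
v -2.597 1.056 1.053
v -1.618 0.97 1.533
v -3.242 1.83 2.507
v -2.263 1.744 2.987
v -2.162 2.332 1.643
v -2.698 0.468 2.397
v -2.298 0.746 2.818
v -2.064 0.464 2.289
v -1.865 2.253 2.208
v -1.631 1.972 1.679
v -1.499 1.317 2.477
v -3.229 0.828 2.361
v -2.995 0.547 1.832
v -2.796 2.336 1.751
v -2.562 2.054 1.222
v -3.361 1.483 1.563
v -2.277 1.523 0.999
v -2.545 0.592 1.376
v -3.076 0.952 1.34
v -2.911 1.527 1.107
v -1.702 1.472 1.281
v -1.97 0.541 1.658
v -1.57 0.818 2.079
v -1.405 1.394 1.846
v -2.051 0.945 1.165
v -2.89 2.259 2.382
v -3.158 1.328 2.759
v -3.455 1.406 2.194
v -3.29 1.982 1.961
v -2.315 2.208 2.664
v -2.583 1.277 3.041
v -1.949 1.273 2.933
v -1.784 1.848 2.7
v -2.809 1.855 2.875
v -0.886 2.676 -1.35
v -1.263 3.31 -0.947
v -0.481 3.221 -1.828
v -0.857 3.854 -1.424
v 0.057 2.706 -0.516
v -0.319 3.339 -0.112
v 0.463 3.25 -0.993
v 0.086 3.884 -0.59
v 2.525 -3.461 -2.356
v 3.077 -4.119 -2.404
v 2.695 -3.439 -0.704
v 3.295 -3.837 -2.43
v 3.38 -3.49 -2.443
v 3.317 -3.138 -2.441
v 3.118 -2.841 -2.425
v 2.815 -2.652 -2.396
v 2.463 -2.603 -2.36
v 2.121 -2.702 -2.324
v 1.849 -2.932 -2.293
v 1.694 -3.254 -2.273
v 1.683 -3.611 -2.267
v 1.817 -3.943 -2.276
v 2.074 -4.191 -2.299
v 2.408 -4.313 -2.332
v 2.763 -4.287 -2.369
v 2.026 3.198 3.577
v 2.278 3.629 3.682
v 1.646 3.813 4.448
v 1.394 3.382 4.343
v 2.141 3.694 3.553
v 1.509 3.878 4.319
v 1.987 3.684 3.428
v 1.355 3.868 4.194
v 1.838 3.6 3.326
v 1.206 3.784 4.092
v 1.718 3.455 3.262
v 1.086 3.639 4.028
v 1.645 3.271 3.245
v 1.013 3.454 4.012
v 1.63 3.075 3.28
v 0.998 3.259 4.046
v 1.675 2.899 3.359
v 1.043 3.082 4.126
v 1.774 2.767 3.472
v 1.142 2.951 4.238
v 1.911 2.702 3.601
v 1.279 2.886 4.367
v 2.065 2.712 3.726
v 1.433 2.896 4.492
v 2.214 2.796 3.828
v 1.582 2.98 4.594
v 2.334 2.941 3.892
v 1.702 3.125 4.658
v 2.407 3.126 3.908
v 1.775 3.309 4.675
v 2.422 3.321 3.874
v 1.79 3.505 4.64
v 2.377 3.498 3.794
v 1.745 3.681 4.561
f 1 38 17
f 38 12 41
f 17 41 6
f 38 41 17
f 1 17 13
f 17 6 18
f 13 18 2
f 17 18 13
f 1 13 22
f 13 2 23
f 22 23 8
f 13 23 22
f 1 22 34
f 22 8 37
f 34 37 11
f 22 37 34
f 1 34 38
f 34 11 42
f 38 42 12
f 34 42 38
f 2 18 29
f 18 6 32
f 29 32 10
f 18 32 29
f 6 41 19
f 41 12 40
f 19 40 5
f 41 40 19
f 12 42 39
f 42 11 35
f 39 35 3
f 42 35 39
f 11 37 36
f 37 8 24
f 36 24 7
f 37 24 36
f 8 23 28
f 23 2 25
f 28 25 9
f 23 25 28
f 4 30 16
f 30 10 31
f 16 31 5
f 30 31 16
f 4 16 14
f 16 5 15
f 14 15 3
f 16 15 14
f 4 14 21
f 14 3 20
f 21 20 7
f 14 20 21
f 4 21 26
f 21 7 27
f 26 27 9
f 21 27 26
f 4 26 30
f 26 9 33
f 30 33 10
f 26 33 30
f 5 31 19
f 31 10 32
f 19 32 6
f 31 32 19
f 3 15 39
f 15 5 40
f 39 40 12
f 15 40 39
f 7 20 36
f 20 3 35
f 36 35 11
f 20 35 36
f 9 27 28
f 27 7 24
f 28 24 8
f 27 24 28
f 10 33 29
f 33 9 25
f 29 25 2
f 33 25 29
f 44 46 43
f 47 44 43
f 43 46 45
f 45 47 43
f 44 50 46
f 48 44 47
f 48 50 44
f 46 50 45
f 49 47 45
f 45 50 49
f 49 48 47
f 50 48 49
f 52 51 54
f 52 54 53
f 54 51 55
f 54 55 53
f 55 51 56
f 55 56 53
f 56 51 57
f 56 57 53
f 57 51 58
f 57 58 53
f 58 51 59
f 58 59 53
f 59 51 60
f 59 60 53
f 60 51 61
f 60 61 53
f 61 51 62
f 61 62 53
f 62 51 63
f 62 63 53
f 63 51 64
f 63 64 53
f 64 51 65
f 64 65 53
f 65 51 66
f 65 66 53
f 66 51 67
f 66 67 53
f 67 51 52
f 67 52 53
f 69 68 72
f 69 72 70
f 70 72 73
f 70 73 71
f 72 68 74
f 72 74 73
f 73 74 75
f 73 75 71
f 74 68 76
f 74 76 75
f 75 76 77
f 75 77 71
f 76 68 78
f 76 78 77
f 77 78 79
f 77 79 71
f 78 68 80
f 78 80 79
f 79 80 81
f 79 81 71
f 80 68 82
f 80 82 81
f 81 82 83
f 81 83 71
f 82 68 84
f 82 84 83
f 83 84 85
f 83 85 71
f 84 68 86
f 84 86 85
f 85 86 87
f 85 87 71
f 86 68 88
f 86 88 87
f 87 88 89
f 87 89 71
f 88 68 90
f 88 90 89
f 89 90 91
f 89 91 71
f 90 68 92
f 90 92 91
f 91 92 93
f 91 93 71
f 92 68 94
f 92 94 93
f 93 94 95
f 93 95 71
f 94 68 96
f 94 96 95
f 95 96 97
f 95 97 71
f 96 68 98
f 96 98 97
f 97 98 99
f 97 99 71
f 98 68 100
f 98 100 99
f 99 100 101
f 99 101 71
f 100 68 69
f 100 69 101
f 101 69 70
f 101 70 71



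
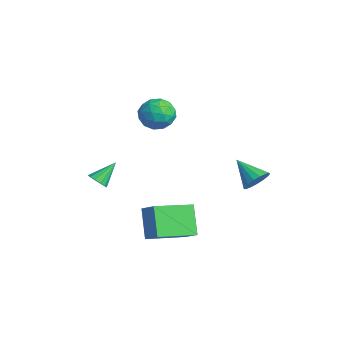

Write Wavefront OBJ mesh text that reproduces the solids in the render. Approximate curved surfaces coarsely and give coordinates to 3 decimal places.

v 2.148 -2.955 -1.409
v 2.953 -2.747 -0.836
v 1.999 -1.126 -1.863
v 2.804 -0.918 -1.29
v 3.076 -3.182 -2.63
v 3.881 -2.974 -2.057
v 2.927 -1.353 -3.084
v 3.732 -1.145 -2.511
v -3.185 -0.477 1.33
v -2.698 -0.091 1.972
v -1.982 -0.729 0.568
v -1.495 -0.343 1.21
v -1.894 -1.127 1.364
v -2.638 -0.972 1.834
v -2.042 0.152 0.706
v -2.786 0.307 1.176
v -1.992 0.298 1.586
v -1.9 -0.492 1.993
v -2.78 -0.328 0.547
v -2.688 -1.118 0.954
v -3.047 -0.262 1.718
v -1.633 -0.558 0.822
v -1.867 -1.02 0.913
v -1.581 -0.792 1.29
v -3.012 -0.78 1.637
v -2.725 -0.552 2.014
v -2.253 -1.162 1.657
v -1.955 -0.268 0.526
v -1.668 -0.04 0.903
v -3.099 -0.028 1.25
v -2.813 0.2 1.627
v -2.427 0.342 0.883
v -2.346 0.194 1.868
v -1.638 0.046 1.42
v -1.96 0.336 1.124
v -2.397 0.428 1.4
v -2.292 -0.271 2.107
v -1.585 -0.419 1.66
v -1.819 -0.88 1.75
v -2.256 -0.789 2.026
v -1.877 -0.042 1.88
v -3.095 -0.401 0.88
v -2.388 -0.549 0.433
v -2.424 -0.031 0.514
v -2.861 0.06 0.79
v -3.042 -0.866 1.12
v -2.334 -1.014 0.672
v -2.283 -1.248 1.14
v -2.72 -1.156 1.416
v -2.803 -0.778 0.66
v -1.602 -3.488 -1.818
v -1.114 -3.52 -1.64
v -1.838 -2.532 -1.002
v -1.109 -3.329 -1.862
v -1.26 -3.189 -2.07
v -1.519 -3.143 -2.199
v -1.805 -3.208 -2.206
v -2.026 -3.361 -2.09
v -2.113 -3.555 -1.888
v -2.037 -3.728 -1.664
v -1.823 -3.824 -1.489
v -1.539 -3.814 -1.418
v -1.275 -3.701 -1.475
v 2.941 1.881 -0.484
v 3.355 1.823 0.052
v 1.859 1.439 0.304
v 3.245 2.129 0.072
v 3.065 2.378 -0.036
v 2.856 2.512 -0.247
v 2.667 2.503 -0.512
v 2.541 2.35 -0.77
v 2.507 2.091 -0.963
v 2.572 1.783 -1.046
v 2.722 1.497 -1.001
v 2.922 1.3 -0.837
v 3.126 1.235 -0.592
v 3.288 1.319 -0.322
v 3.371 1.531 -0.09
f 2 4 1
f 5 2 1
f 1 4 3
f 3 5 1
f 2 8 4
f 6 2 5
f 6 8 2
f 4 8 3
f 7 5 3
f 3 8 7
f 7 6 5
f 8 6 7
f 9 46 25
f 46 20 49
f 25 49 14
f 46 49 25
f 9 25 21
f 25 14 26
f 21 26 10
f 25 26 21
f 9 21 30
f 21 10 31
f 30 31 16
f 21 31 30
f 9 30 42
f 30 16 45
f 42 45 19
f 30 45 42
f 9 42 46
f 42 19 50
f 46 50 20
f 42 50 46
f 10 26 37
f 26 14 40
f 37 40 18
f 26 40 37
f 14 49 27
f 49 20 48
f 27 48 13
f 49 48 27
f 20 50 47
f 50 19 43
f 47 43 11
f 50 43 47
f 19 45 44
f 45 16 32
f 44 32 15
f 45 32 44
f 16 31 36
f 31 10 33
f 36 33 17
f 31 33 36
f 12 38 24
f 38 18 39
f 24 39 13
f 38 39 24
f 12 24 22
f 24 13 23
f 22 23 11
f 24 23 22
f 12 22 29
f 22 11 28
f 29 28 15
f 22 28 29
f 12 29 34
f 29 15 35
f 34 35 17
f 29 35 34
f 12 34 38
f 34 17 41
f 38 41 18
f 34 41 38
f 13 39 27
f 39 18 40
f 27 40 14
f 39 40 27
f 11 23 47
f 23 13 48
f 47 48 20
f 23 48 47
f 15 28 44
f 28 11 43
f 44 43 19
f 28 43 44
f 17 35 36
f 35 15 32
f 36 32 16
f 35 32 36
f 18 41 37
f 41 17 33
f 37 33 10
f 41 33 37
f 52 51 54
f 52 54 53
f 54 51 55
f 54 55 53
f 55 51 56
f 55 56 53
f 56 51 57
f 56 57 53
f 57 51 58
f 57 58 53
f 58 51 59
f 58 59 53
f 59 51 60
f 59 60 53
f 60 51 61
f 60 61 53
f 61 51 62
f 61 62 53
f 62 51 63
f 62 63 53
f 63 51 52
f 63 52 53
f 65 64 67
f 65 67 66
f 67 64 68
f 67 68 66
f 68 64 69
f 68 69 66
f 69 64 70
f 69 70 66
f 70 64 71
f 70 71 66
f 71 64 72
f 71 72 66
f 72 64 73
f 72 73 66
f 73 64 74
f 73 74 66
f 74 64 75
f 74 75 66
f 75 64 76
f 75 76 66
f 76 64 77
f 76 77 66
f 77 64 78
f 77 78 66
f 78 64 65
f 78 65 66



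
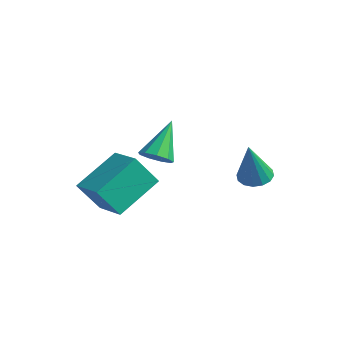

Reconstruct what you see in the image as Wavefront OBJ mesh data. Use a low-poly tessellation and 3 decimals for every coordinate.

v 0.845 3.476 0.229
v 1.5 3.335 0.027
v 1.275 2.824 2.071
v 1.51 3.678 0.145
v 1.341 3.966 0.287
v 1.04 4.123 0.413
v 0.686 4.106 0.489
v 0.375 3.921 0.497
v 0.19 3.616 0.432
v 0.18 3.274 0.313
v 0.348 2.986 0.172
v 0.649 2.829 0.046
v 1.003 2.846 -0.031
v 1.314 3.031 -0.038
v -2.539 -1.195 -1.602
v -2.827 -2.031 -0.304
v -2.741 0.641 -0.462
v -3.029 -0.195 0.835
v -1.071 -1.225 -1.295
v -1.359 -2.061 0.002
v -1.273 0.611 -0.156
v -1.561 -0.225 1.142
v -0.509 -0.025 1.576
v 0.014 0.406 1.449
v -1.051 1.045 2.984
v -0.367 0.538 1.203
v -0.814 0.405 1.131
v -1.119 0.072 1.268
v -1.138 -0.307 1.548
v -0.863 -0.554 1.842
v -0.422 -0.554 2.011
v -0.022 -0.306 1.976
v 0.15 0.073 1.754
f 2 1 4
f 2 4 3
f 4 1 5
f 4 5 3
f 5 1 6
f 5 6 3
f 6 1 7
f 6 7 3
f 7 1 8
f 7 8 3
f 8 1 9
f 8 9 3
f 9 1 10
f 9 10 3
f 10 1 11
f 10 11 3
f 11 1 12
f 11 12 3
f 12 1 13
f 12 13 3
f 13 1 14
f 13 14 3
f 14 1 2
f 14 2 3
f 16 18 15
f 19 16 15
f 15 18 17
f 17 19 15
f 16 22 18
f 20 16 19
f 20 22 16
f 18 22 17
f 21 19 17
f 17 22 21
f 21 20 19
f 22 20 21
f 24 23 26
f 24 26 25
f 26 23 27
f 26 27 25
f 27 23 28
f 27 28 25
f 28 23 29
f 28 29 25
f 29 23 30
f 29 30 25
f 30 23 31
f 30 31 25
f 31 23 32
f 31 32 25
f 32 23 33
f 32 33 25
f 33 23 24
f 33 24 25



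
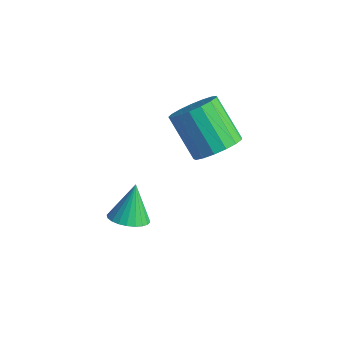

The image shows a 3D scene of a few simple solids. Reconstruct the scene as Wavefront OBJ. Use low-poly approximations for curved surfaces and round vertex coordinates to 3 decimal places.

v -0.155 0.995 -2.27
v 0.452 0.694 -1.999
v -0.405 1.625 -1.01
v 0.553 0.94 -2.102
v 0.546 1.194 -2.23
v 0.433 1.418 -2.364
v 0.229 1.578 -2.484
v -0.032 1.649 -2.572
v -0.313 1.62 -2.613
v -0.569 1.497 -2.602
v -0.762 1.297 -2.541
v -0.864 1.051 -2.438
v -0.857 0.797 -2.31
v -0.743 0.573 -2.175
v -0.54 0.413 -2.055
v -0.278 0.342 -1.968
v 0.002 0.371 -1.927
v 0.258 0.494 -1.938
v 1.54 3.494 0.986
v 2.069 4.042 1.446
v 0.789 4.215 2.714
v 0.26 3.666 2.254
v 1.851 4.302 1.19
v 0.57 4.475 2.457
v 1.561 4.378 0.887
v 0.281 4.551 2.154
v 1.267 4.25 0.606
v -0.014 4.423 1.874
v 1.035 3.95 0.413
v -0.246 4.123 1.681
v 0.919 3.545 0.351
v -0.362 3.718 1.619
v 0.945 3.128 0.435
v -0.335 3.301 1.702
v 1.108 2.795 0.645
v -0.173 2.968 1.912
v 1.37 2.622 0.933
v 0.089 2.795 2.2
v 1.67 2.648 1.233
v 0.39 2.821 2.501
v 1.942 2.869 1.477
v 0.661 3.042 2.744
v 2.121 3.232 1.608
v 0.84 3.405 2.876
v 2.167 3.656 1.597
v 0.886 3.828 2.865
f 2 1 4
f 2 4 3
f 4 1 5
f 4 5 3
f 5 1 6
f 5 6 3
f 6 1 7
f 6 7 3
f 7 1 8
f 7 8 3
f 8 1 9
f 8 9 3
f 9 1 10
f 9 10 3
f 10 1 11
f 10 11 3
f 11 1 12
f 11 12 3
f 12 1 13
f 12 13 3
f 13 1 14
f 13 14 3
f 14 1 15
f 14 15 3
f 15 1 16
f 15 16 3
f 16 1 17
f 16 17 3
f 17 1 18
f 17 18 3
f 18 1 2
f 18 2 3
f 20 19 23
f 20 23 21
f 21 23 24
f 21 24 22
f 23 19 25
f 23 25 24
f 24 25 26
f 24 26 22
f 25 19 27
f 25 27 26
f 26 27 28
f 26 28 22
f 27 19 29
f 27 29 28
f 28 29 30
f 28 30 22
f 29 19 31
f 29 31 30
f 30 31 32
f 30 32 22
f 31 19 33
f 31 33 32
f 32 33 34
f 32 34 22
f 33 19 35
f 33 35 34
f 34 35 36
f 34 36 22
f 35 19 37
f 35 37 36
f 36 37 38
f 36 38 22
f 37 19 39
f 37 39 38
f 38 39 40
f 38 40 22
f 39 19 41
f 39 41 40
f 40 41 42
f 40 42 22
f 41 19 43
f 41 43 42
f 42 43 44
f 42 44 22
f 43 19 45
f 43 45 44
f 44 45 46
f 44 46 22
f 45 19 20
f 45 20 46
f 46 20 21
f 46 21 22



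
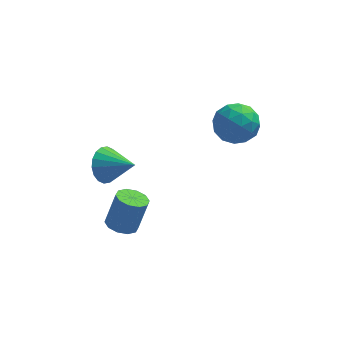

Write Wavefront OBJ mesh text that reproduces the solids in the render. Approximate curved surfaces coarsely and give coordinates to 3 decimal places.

v 1.229 2.69 2.064
v 2.233 3.045 2.314
v 1.487 1.255 3.066
v 2.491 1.61 3.316
v 1.613 2.137 3.7
v 1.453 3.024 3.081
v 2.267 1.276 2.299
v 2.107 2.163 1.68
v 2.874 2.171 2.46
v 2.47 2.703 3.325
v 1.25 1.597 2.055
v 0.846 2.129 2.92
v 1.709 2.994 2.101
v 2.011 1.306 3.279
v 1.495 1.616 3.505
v 2.085 1.825 3.652
v 1.25 2.981 2.552
v 1.84 3.19 2.699
v 1.476 2.656 3.513
v 1.88 1.11 2.681
v 2.47 1.319 2.828
v 1.635 2.475 1.728
v 2.225 2.684 1.875
v 2.244 1.644 1.867
v 2.675 2.689 2.334
v 2.827 1.845 2.923
v 2.695 1.649 2.325
v 2.601 2.17 1.961
v 2.438 3.001 2.843
v 2.589 2.158 3.432
v 2.073 2.467 3.657
v 1.979 2.989 3.293
v 2.814 2.488 2.928
v 1.131 2.142 1.948
v 1.282 1.299 2.537
v 1.741 1.311 2.087
v 1.647 1.833 1.723
v 0.893 2.455 2.457
v 1.045 1.611 3.046
v 1.119 2.13 3.419
v 1.025 2.651 3.055
v 0.906 1.812 2.452
v -3.087 0.334 -2.649
v -2.471 -0.101 -2.744
v -1.978 0.251 -1.167
v -2.593 0.686 -1.071
v -2.361 0.337 -2.876
v -1.868 0.688 -1.298
v -2.529 0.773 -2.921
v -2.036 1.125 -1.343
v -2.909 1.042 -2.862
v -2.416 1.393 -1.284
v -3.358 1.04 -2.722
v -2.865 1.392 -1.144
v -3.702 0.769 -2.553
v -3.209 1.121 -0.976
v -3.812 0.332 -2.422
v -3.319 0.683 -0.844
v -3.644 -0.105 -2.377
v -3.151 0.247 -0.799
v -3.264 -0.373 -2.436
v -2.771 -0.022 -0.858
v -2.815 -0.372 -2.576
v -2.322 -0.02 -0.998
v -3.736 1.615 0.377
v -3.194 1.894 -0.338
v -2.464 0.905 1.063
v -3.162 2.212 -0.068
v -3.244 2.412 0.29
v -3.424 2.453 0.666
v -3.665 2.329 0.984
v -3.92 2.063 1.182
v -4.139 1.709 1.221
v -4.278 1.336 1.092
v -4.309 1.018 0.822
v -4.227 0.818 0.464
v -4.048 0.777 0.088
v -3.807 0.901 -0.23
v -3.552 1.167 -0.428
v -3.333 1.521 -0.467
f 1 38 17
f 38 12 41
f 17 41 6
f 38 41 17
f 1 17 13
f 17 6 18
f 13 18 2
f 17 18 13
f 1 13 22
f 13 2 23
f 22 23 8
f 13 23 22
f 1 22 34
f 22 8 37
f 34 37 11
f 22 37 34
f 1 34 38
f 34 11 42
f 38 42 12
f 34 42 38
f 2 18 29
f 18 6 32
f 29 32 10
f 18 32 29
f 6 41 19
f 41 12 40
f 19 40 5
f 41 40 19
f 12 42 39
f 42 11 35
f 39 35 3
f 42 35 39
f 11 37 36
f 37 8 24
f 36 24 7
f 37 24 36
f 8 23 28
f 23 2 25
f 28 25 9
f 23 25 28
f 4 30 16
f 30 10 31
f 16 31 5
f 30 31 16
f 4 16 14
f 16 5 15
f 14 15 3
f 16 15 14
f 4 14 21
f 14 3 20
f 21 20 7
f 14 20 21
f 4 21 26
f 21 7 27
f 26 27 9
f 21 27 26
f 4 26 30
f 26 9 33
f 30 33 10
f 26 33 30
f 5 31 19
f 31 10 32
f 19 32 6
f 31 32 19
f 3 15 39
f 15 5 40
f 39 40 12
f 15 40 39
f 7 20 36
f 20 3 35
f 36 35 11
f 20 35 36
f 9 27 28
f 27 7 24
f 28 24 8
f 27 24 28
f 10 33 29
f 33 9 25
f 29 25 2
f 33 25 29
f 44 43 47
f 44 47 45
f 45 47 48
f 45 48 46
f 47 43 49
f 47 49 48
f 48 49 50
f 48 50 46
f 49 43 51
f 49 51 50
f 50 51 52
f 50 52 46
f 51 43 53
f 51 53 52
f 52 53 54
f 52 54 46
f 53 43 55
f 53 55 54
f 54 55 56
f 54 56 46
f 55 43 57
f 55 57 56
f 56 57 58
f 56 58 46
f 57 43 59
f 57 59 58
f 58 59 60
f 58 60 46
f 59 43 61
f 59 61 60
f 60 61 62
f 60 62 46
f 61 43 63
f 61 63 62
f 62 63 64
f 62 64 46
f 63 43 44
f 63 44 64
f 64 44 45
f 64 45 46
f 66 65 68
f 66 68 67
f 68 65 69
f 68 69 67
f 69 65 70
f 69 70 67
f 70 65 71
f 70 71 67
f 71 65 72
f 71 72 67
f 72 65 73
f 72 73 67
f 73 65 74
f 73 74 67
f 74 65 75
f 74 75 67
f 75 65 76
f 75 76 67
f 76 65 77
f 76 77 67
f 77 65 78
f 77 78 67
f 78 65 79
f 78 79 67
f 79 65 80
f 79 80 67
f 80 65 66
f 80 66 67



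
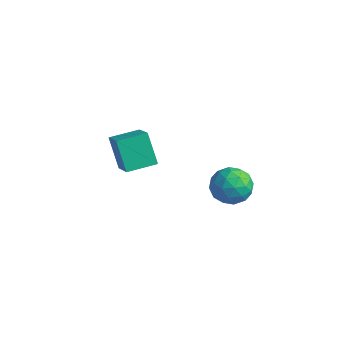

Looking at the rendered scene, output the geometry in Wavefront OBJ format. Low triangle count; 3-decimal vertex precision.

v 4.196 -1.936 0.187
v 4.737 -2.698 0.241
v 3.203 -2.702 -0.661
v 3.744 -3.464 -0.607
v 3.296 -3.153 0.154
v 3.91 -2.679 0.678
v 4.03 -2.721 -1.098
v 4.644 -2.247 -0.574
v 4.635 -3.182 -0.553
v 4.181 -3.45 0.221
v 3.759 -1.95 -0.641
v 3.305 -2.218 0.133
v 4.554 -2.249 0.288
v 3.386 -3.151 -0.708
v 3.123 -2.968 -0.261
v 3.441 -3.415 -0.229
v 4.068 -2.239 0.545
v 4.386 -2.686 0.577
v 3.539 -2.954 0.526
v 3.554 -2.714 -0.997
v 3.872 -3.161 -0.965
v 4.499 -1.985 -0.191
v 4.817 -2.432 -0.159
v 4.401 -2.446 -0.946
v 4.812 -2.982 -0.147
v 4.228 -3.433 -0.645
v 4.396 -2.996 -0.933
v 4.757 -2.717 -0.626
v 4.545 -3.139 0.308
v 3.961 -3.59 -0.19
v 3.698 -3.407 0.257
v 4.059 -3.129 0.565
v 4.485 -3.424 -0.158
v 3.979 -1.81 -0.23
v 3.395 -2.261 -0.728
v 3.881 -2.271 -0.985
v 4.242 -1.993 -0.677
v 3.712 -1.967 0.225
v 3.128 -2.418 -0.273
v 3.183 -2.683 0.206
v 3.544 -2.404 0.513
v 3.455 -1.976 -0.262
v -1.065 -4.07 -1.421
v -1.92 -3.808 -0.118
v -0.492 -2.866 -1.288
v -1.347 -2.604 0.015
v 0.087 -4.716 -0.535
v -0.768 -4.454 0.768
v 0.66 -3.512 -0.402
v -0.195 -3.25 0.901
f 1 38 17
f 38 12 41
f 17 41 6
f 38 41 17
f 1 17 13
f 17 6 18
f 13 18 2
f 17 18 13
f 1 13 22
f 13 2 23
f 22 23 8
f 13 23 22
f 1 22 34
f 22 8 37
f 34 37 11
f 22 37 34
f 1 34 38
f 34 11 42
f 38 42 12
f 34 42 38
f 2 18 29
f 18 6 32
f 29 32 10
f 18 32 29
f 6 41 19
f 41 12 40
f 19 40 5
f 41 40 19
f 12 42 39
f 42 11 35
f 39 35 3
f 42 35 39
f 11 37 36
f 37 8 24
f 36 24 7
f 37 24 36
f 8 23 28
f 23 2 25
f 28 25 9
f 23 25 28
f 4 30 16
f 30 10 31
f 16 31 5
f 30 31 16
f 4 16 14
f 16 5 15
f 14 15 3
f 16 15 14
f 4 14 21
f 14 3 20
f 21 20 7
f 14 20 21
f 4 21 26
f 21 7 27
f 26 27 9
f 21 27 26
f 4 26 30
f 26 9 33
f 30 33 10
f 26 33 30
f 5 31 19
f 31 10 32
f 19 32 6
f 31 32 19
f 3 15 39
f 15 5 40
f 39 40 12
f 15 40 39
f 7 20 36
f 20 3 35
f 36 35 11
f 20 35 36
f 9 27 28
f 27 7 24
f 28 24 8
f 27 24 28
f 10 33 29
f 33 9 25
f 29 25 2
f 33 25 29
f 44 46 43
f 47 44 43
f 43 46 45
f 45 47 43
f 44 50 46
f 48 44 47
f 48 50 44
f 46 50 45
f 49 47 45
f 45 50 49
f 49 48 47
f 50 48 49



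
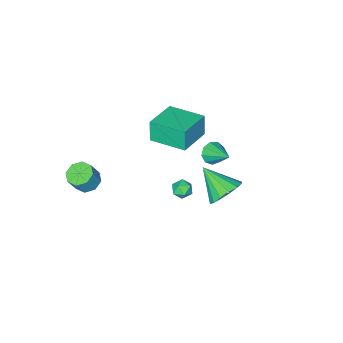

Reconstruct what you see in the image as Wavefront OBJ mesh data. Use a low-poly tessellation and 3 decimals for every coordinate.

v 0.037 2.372 0.924
v 0.567 2.524 0.595
v -0.027 1.476 0.405
v 0.503 1.628 0.076
v 0.541 1.493 0.702
v 0.581 2.047 1.023
v -0.041 1.953 -0.023
v -0.001 2.507 0.298
v 0.518 2.266 0.01
v 0.878 1.981 0.458
v -0.338 2.019 0.542
v 0.022 1.734 0.99
v -0.445 4.69 1.915
v 0.352 5.214 2.422
v -0.175 3.13 3.105
v -0.112 5.349 2.704
v -0.665 5.307 2.774
v -1.159 5.099 2.615
v -1.462 4.782 2.268
v -1.492 4.44 1.827
v -1.242 4.165 1.409
v -0.779 4.031 1.127
v -0.226 4.073 1.056
v 0.269 4.28 1.216
v 0.571 4.597 1.563
v 0.602 4.939 2.004
v -3.963 -0.338 -1.036
v -3.268 -0.224 -1.323
v -3.837 1.138 -0.144
v -3.626 -0.007 -1.632
v -4.141 0.055 -1.662
v -4.573 -0.067 -1.399
v -4.719 -0.316 -0.967
v -4.512 -0.575 -0.567
v -4.047 -0.724 -0.387
v -3.543 -0.692 -0.51
v -3.236 -0.495 -0.88
v -1.763 -1.454 2.268
v -1.922 -1.658 3.624
v -2.487 0.59 2.492
v -2.646 0.386 3.847
v 0.166 -0.806 2.593
v 0.007 -1.01 3.948
v -0.558 1.238 2.816
v -0.717 1.034 4.172
v 2.986 -2.76 -0.815
v 3.696 -2.898 -1.18
v 4.264 -2.858 -0.09
v 3.554 -2.72 0.275
v 3.566 -2.294 -1.135
v 4.134 -2.253 -0.044
v 3.096 -1.963 -0.902
v 3.664 -1.922 0.188
v 2.562 -2.099 -0.619
v 3.13 -2.058 0.471
v 2.276 -2.622 -0.45
v 2.844 -2.582 0.64
v 2.406 -3.227 -0.496
v 2.974 -3.186 0.595
v 2.876 -3.558 -0.728
v 3.444 -3.517 0.362
v 3.41 -3.422 -1.011
v 3.978 -3.381 0.079
f 1 12 6
f 1 6 2
f 1 2 8
f 1 8 11
f 1 11 12
f 2 6 10
f 6 12 5
f 12 11 3
f 11 8 7
f 8 2 9
f 4 10 5
f 4 5 3
f 4 3 7
f 4 7 9
f 4 9 10
f 5 10 6
f 3 5 12
f 7 3 11
f 9 7 8
f 10 9 2
f 14 13 16
f 14 16 15
f 16 13 17
f 16 17 15
f 17 13 18
f 17 18 15
f 18 13 19
f 18 19 15
f 19 13 20
f 19 20 15
f 20 13 21
f 20 21 15
f 21 13 22
f 21 22 15
f 22 13 23
f 22 23 15
f 23 13 24
f 23 24 15
f 24 13 25
f 24 25 15
f 25 13 26
f 25 26 15
f 26 13 14
f 26 14 15
f 28 27 30
f 28 30 29
f 30 27 31
f 30 31 29
f 31 27 32
f 31 32 29
f 32 27 33
f 32 33 29
f 33 27 34
f 33 34 29
f 34 27 35
f 34 35 29
f 35 27 36
f 35 36 29
f 36 27 37
f 36 37 29
f 37 27 28
f 37 28 29
f 39 41 38
f 42 39 38
f 38 41 40
f 40 42 38
f 39 45 41
f 43 39 42
f 43 45 39
f 41 45 40
f 44 42 40
f 40 45 44
f 44 43 42
f 45 43 44
f 47 46 50
f 47 50 48
f 48 50 51
f 48 51 49
f 50 46 52
f 50 52 51
f 51 52 53
f 51 53 49
f 52 46 54
f 52 54 53
f 53 54 55
f 53 55 49
f 54 46 56
f 54 56 55
f 55 56 57
f 55 57 49
f 56 46 58
f 56 58 57
f 57 58 59
f 57 59 49
f 58 46 60
f 58 60 59
f 59 60 61
f 59 61 49
f 60 46 62
f 60 62 61
f 61 62 63
f 61 63 49
f 62 46 47
f 62 47 63
f 63 47 48
f 63 48 49



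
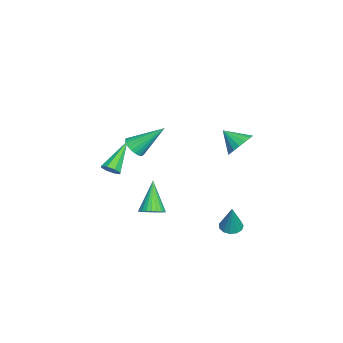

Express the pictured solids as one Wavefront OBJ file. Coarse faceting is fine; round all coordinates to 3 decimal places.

v -2.713 3.666 0.571
v -1.89 3.678 0.982
v -3.107 2.654 1.389
v -2.13 3.962 1.218
v -2.503 4.179 1.305
v -2.925 4.278 1.224
v -3.298 4.236 0.993
v -3.536 4.064 0.666
v -3.586 3.801 0.316
v -3.436 3.507 0.025
v -3.12 3.249 -0.141
v -2.711 3.086 -0.144
v -2.302 3.057 0.016
v -1.987 3.167 0.304
v -1.838 3.391 0.652
v 1.306 -2.647 0.556
v 1.65 -2.771 1.006
v -0.206 -2.013 1.884
v 1.7 -2.354 0.864
v 1.519 -2.108 0.541
v 1.213 -2.178 0.227
v 0.962 -2.523 0.105
v 0.912 -2.941 0.248
v 1.092 -3.186 0.57
v 1.398 -3.116 0.884
v -0.051 -0.721 -3.36
v 0.421 -1.185 -3.052
v -1.249 -0.839 -1.7
v 0.522 -0.934 -2.961
v 0.536 -0.652 -2.931
v 0.46 -0.379 -2.966
v 0.307 -0.159 -3.061
v 0.099 -0.024 -3.201
v -0.132 0.005 -3.366
v -0.35 -0.077 -3.53
v -0.523 -0.256 -3.667
v -0.624 -0.507 -3.758
v -0.638 -0.79 -3.788
v -0.562 -1.062 -3.753
v -0.409 -1.282 -3.658
v -0.201 -1.417 -3.518
v 0.03 -1.446 -3.353
v 0.248 -1.364 -3.19
v 2.523 -1.19 3.139
v 3.196 -1.232 3.285
v 2.317 0.31 4.521
v 3.193 -1.038 3.074
v 3.074 -0.87 2.874
v 2.859 -0.758 2.72
v 2.587 -0.72 2.638
v 2.303 -0.764 2.643
v 2.058 -0.881 2.734
v 1.893 -1.052 2.895
v 1.837 -1.247 3.098
v 1.899 -1.432 3.308
v 2.07 -1.575 3.489
v 2.319 -1.652 3.61
v 2.603 -1.649 3.649
v 2.873 -1.566 3.6
v 3.083 -1.419 3.471
v 0.036 3.5 -4.02
v 0.566 3.161 -4.182
v 0.624 3.6 -2.3
v 0.65 3.514 -4.231
v 0.539 3.863 -4.213
v 0.269 4.096 -4.134
v -0.076 4.141 -4.018
v -0.385 3.982 -3.903
v -0.561 3.67 -3.825
v -0.547 3.304 -3.809
v -0.348 3.001 -3.859
v -0.028 2.856 -3.961
v 0.313 2.916 -4.081
f 2 1 4
f 2 4 3
f 4 1 5
f 4 5 3
f 5 1 6
f 5 6 3
f 6 1 7
f 6 7 3
f 7 1 8
f 7 8 3
f 8 1 9
f 8 9 3
f 9 1 10
f 9 10 3
f 10 1 11
f 10 11 3
f 11 1 12
f 11 12 3
f 12 1 13
f 12 13 3
f 13 1 14
f 13 14 3
f 14 1 15
f 14 15 3
f 15 1 2
f 15 2 3
f 17 16 19
f 17 19 18
f 19 16 20
f 19 20 18
f 20 16 21
f 20 21 18
f 21 16 22
f 21 22 18
f 22 16 23
f 22 23 18
f 23 16 24
f 23 24 18
f 24 16 25
f 24 25 18
f 25 16 17
f 25 17 18
f 27 26 29
f 27 29 28
f 29 26 30
f 29 30 28
f 30 26 31
f 30 31 28
f 31 26 32
f 31 32 28
f 32 26 33
f 32 33 28
f 33 26 34
f 33 34 28
f 34 26 35
f 34 35 28
f 35 26 36
f 35 36 28
f 36 26 37
f 36 37 28
f 37 26 38
f 37 38 28
f 38 26 39
f 38 39 28
f 39 26 40
f 39 40 28
f 40 26 41
f 40 41 28
f 41 26 42
f 41 42 28
f 42 26 43
f 42 43 28
f 43 26 27
f 43 27 28
f 45 44 47
f 45 47 46
f 47 44 48
f 47 48 46
f 48 44 49
f 48 49 46
f 49 44 50
f 49 50 46
f 50 44 51
f 50 51 46
f 51 44 52
f 51 52 46
f 52 44 53
f 52 53 46
f 53 44 54
f 53 54 46
f 54 44 55
f 54 55 46
f 55 44 56
f 55 56 46
f 56 44 57
f 56 57 46
f 57 44 58
f 57 58 46
f 58 44 59
f 58 59 46
f 59 44 60
f 59 60 46
f 60 44 45
f 60 45 46
f 62 61 64
f 62 64 63
f 64 61 65
f 64 65 63
f 65 61 66
f 65 66 63
f 66 61 67
f 66 67 63
f 67 61 68
f 67 68 63
f 68 61 69
f 68 69 63
f 69 61 70
f 69 70 63
f 70 61 71
f 70 71 63
f 71 61 72
f 71 72 63
f 72 61 73
f 72 73 63
f 73 61 62
f 73 62 63

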